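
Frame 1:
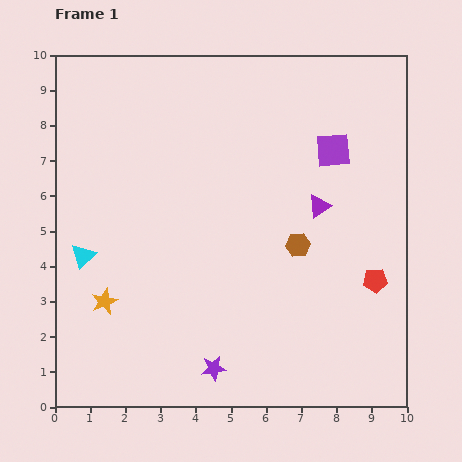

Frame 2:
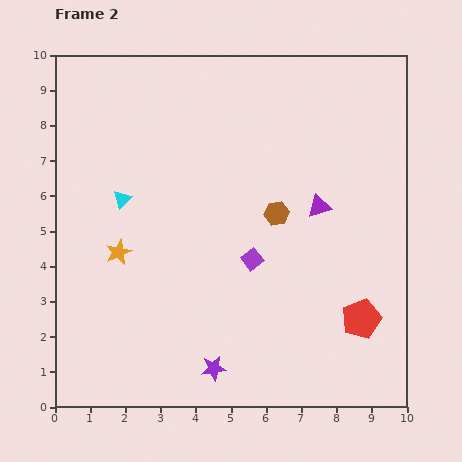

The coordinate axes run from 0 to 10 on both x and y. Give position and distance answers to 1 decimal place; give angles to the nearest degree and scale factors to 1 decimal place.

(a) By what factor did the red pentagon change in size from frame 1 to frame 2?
1.6×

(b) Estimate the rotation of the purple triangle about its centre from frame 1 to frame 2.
18° clockwise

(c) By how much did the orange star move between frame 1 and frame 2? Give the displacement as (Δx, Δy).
(0.4, 1.4)

The orange star was at (1.4, 3.0) in frame 1 and (1.8, 4.4) in frame 2.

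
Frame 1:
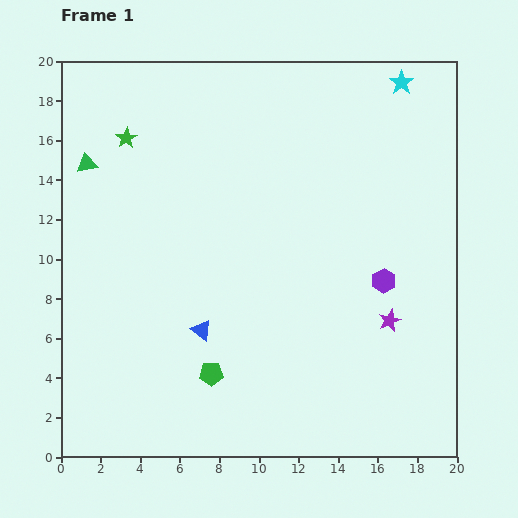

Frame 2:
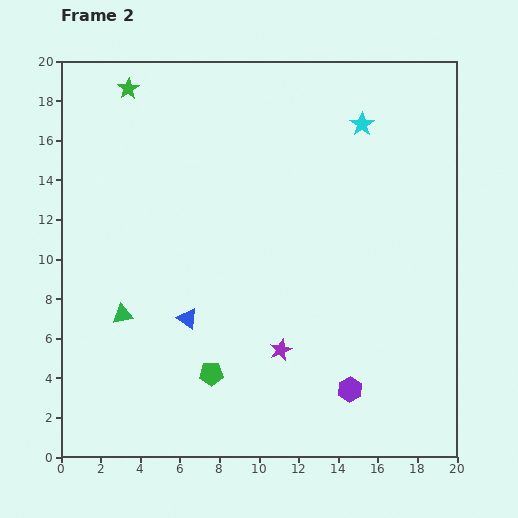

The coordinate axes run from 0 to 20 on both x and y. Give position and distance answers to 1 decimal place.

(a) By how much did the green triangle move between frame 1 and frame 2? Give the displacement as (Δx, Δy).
(1.8, -7.6)

The green triangle was at (1.3, 14.8) in frame 1 and (3.1, 7.2) in frame 2.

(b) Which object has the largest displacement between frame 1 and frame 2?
the green triangle

(moved 7.8; next 5.8)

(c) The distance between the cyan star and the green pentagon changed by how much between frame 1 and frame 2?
-2.9

Distance in frame 1: 17.6. Distance in frame 2: 14.7.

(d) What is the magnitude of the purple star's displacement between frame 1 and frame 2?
5.7

The purple star moved from (16.6, 6.9) to (11.1, 5.4), a distance of √(5.5² + 1.5²) ≈ 5.7.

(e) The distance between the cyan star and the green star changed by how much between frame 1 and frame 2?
-2.3

Distance in frame 1: 14.2. Distance in frame 2: 11.9.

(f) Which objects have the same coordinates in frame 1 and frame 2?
the green pentagon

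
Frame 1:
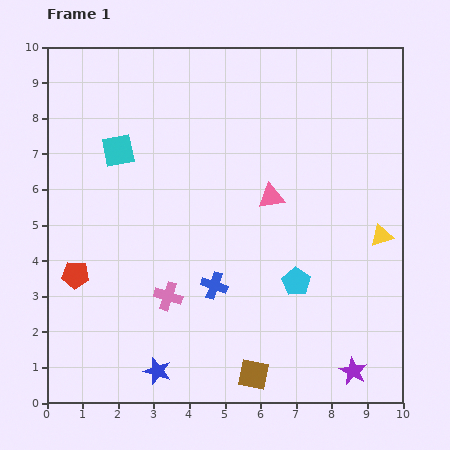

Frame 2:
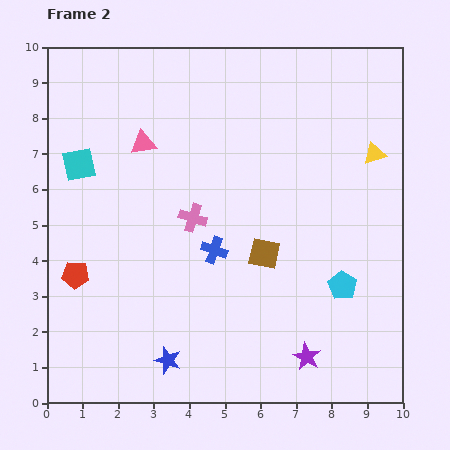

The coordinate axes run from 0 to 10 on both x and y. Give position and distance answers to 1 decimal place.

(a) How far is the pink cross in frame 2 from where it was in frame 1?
2.3

The pink cross moved from (3.4, 3.0) to (4.1, 5.2), a distance of √(0.7² + 2.2²) ≈ 2.3.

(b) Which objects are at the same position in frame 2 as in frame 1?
the red pentagon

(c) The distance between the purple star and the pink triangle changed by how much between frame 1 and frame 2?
+2.2

Distance in frame 1: 5.4. Distance in frame 2: 7.6.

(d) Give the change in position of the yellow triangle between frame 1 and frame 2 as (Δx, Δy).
(-0.2, 2.3)

The yellow triangle was at (9.4, 4.7) in frame 1 and (9.2, 7.0) in frame 2.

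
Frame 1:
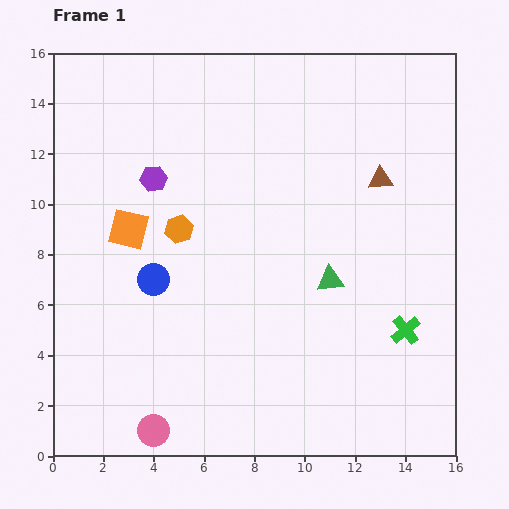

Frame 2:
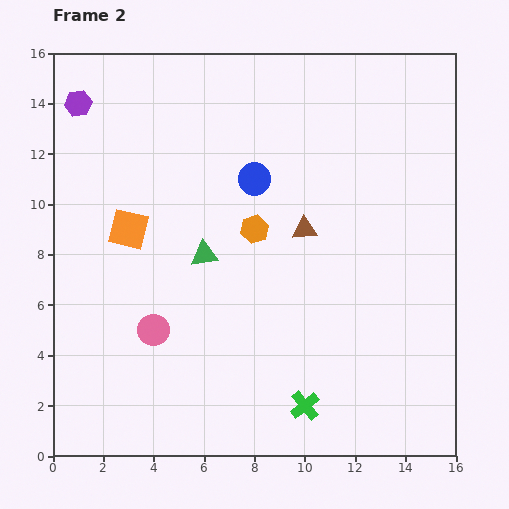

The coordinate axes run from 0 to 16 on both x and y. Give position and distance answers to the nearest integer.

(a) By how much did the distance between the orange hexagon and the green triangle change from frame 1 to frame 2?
-4

Distance in frame 1: 6. Distance in frame 2: 2.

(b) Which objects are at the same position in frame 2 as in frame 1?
the orange square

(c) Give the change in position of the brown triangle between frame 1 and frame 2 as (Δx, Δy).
(-3, -2)

The brown triangle was at (13, 11) in frame 1 and (10, 9) in frame 2.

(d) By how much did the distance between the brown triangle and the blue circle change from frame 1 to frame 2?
-7

Distance in frame 1: 10. Distance in frame 2: 3.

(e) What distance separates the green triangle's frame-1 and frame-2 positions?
5

The green triangle moved from (11, 7) to (6, 8), a distance of √(5² + 1²) ≈ 5.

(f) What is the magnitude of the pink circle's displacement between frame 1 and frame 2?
4

The pink circle moved from (4, 1) to (4, 5), a distance of √(0² + 4²) ≈ 4.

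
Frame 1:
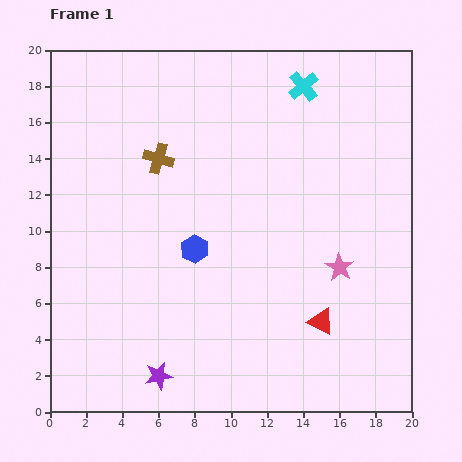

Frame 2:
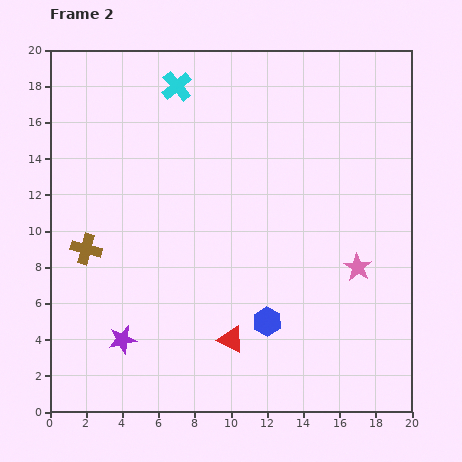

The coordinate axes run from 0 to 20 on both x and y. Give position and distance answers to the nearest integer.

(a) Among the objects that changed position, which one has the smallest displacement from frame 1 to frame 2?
the pink star

(moved 1)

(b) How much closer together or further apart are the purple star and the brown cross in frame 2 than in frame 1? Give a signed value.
-7

Distance in frame 1: 12. Distance in frame 2: 5.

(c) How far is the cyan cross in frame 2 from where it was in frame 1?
7

The cyan cross moved from (14, 18) to (7, 18), a distance of √(7² + 0²) ≈ 7.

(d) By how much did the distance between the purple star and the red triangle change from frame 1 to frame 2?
-3

Distance in frame 1: 9. Distance in frame 2: 6.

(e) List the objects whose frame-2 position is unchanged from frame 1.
none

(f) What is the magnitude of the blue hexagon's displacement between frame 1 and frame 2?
6

The blue hexagon moved from (8, 9) to (12, 5), a distance of √(4² + 4²) ≈ 6.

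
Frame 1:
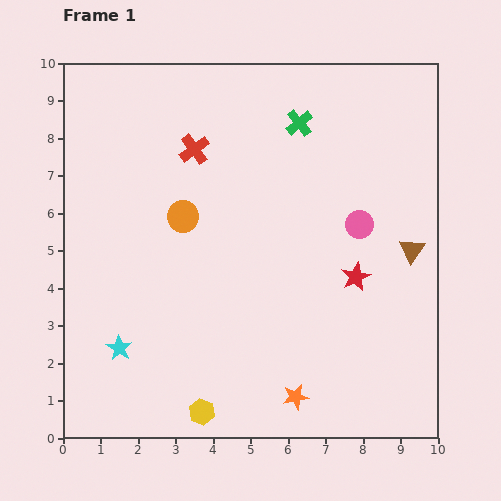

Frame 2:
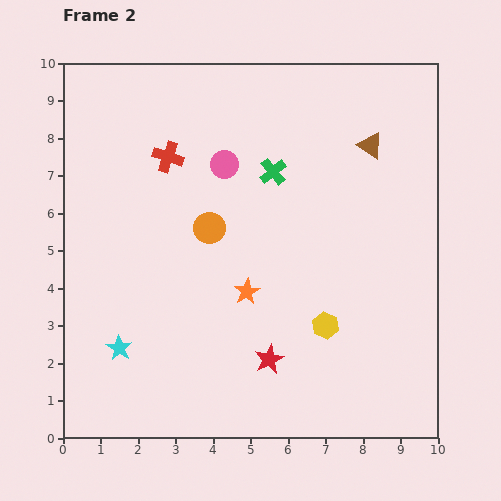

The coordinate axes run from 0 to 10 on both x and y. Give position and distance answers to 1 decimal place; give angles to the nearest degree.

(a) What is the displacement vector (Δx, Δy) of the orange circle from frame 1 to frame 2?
(0.7, -0.3)

The orange circle was at (3.2, 5.9) in frame 1 and (3.9, 5.6) in frame 2.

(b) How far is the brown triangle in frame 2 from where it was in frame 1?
3.0

The brown triangle moved from (9.3, 5.0) to (8.2, 7.8), a distance of √(1.1² + 2.8²) ≈ 3.0.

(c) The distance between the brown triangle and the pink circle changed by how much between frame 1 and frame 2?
+2.3

Distance in frame 1: 1.6. Distance in frame 2: 3.9.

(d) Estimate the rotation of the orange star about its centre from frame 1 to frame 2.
19° counter-clockwise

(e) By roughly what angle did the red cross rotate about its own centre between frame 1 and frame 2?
36° counter-clockwise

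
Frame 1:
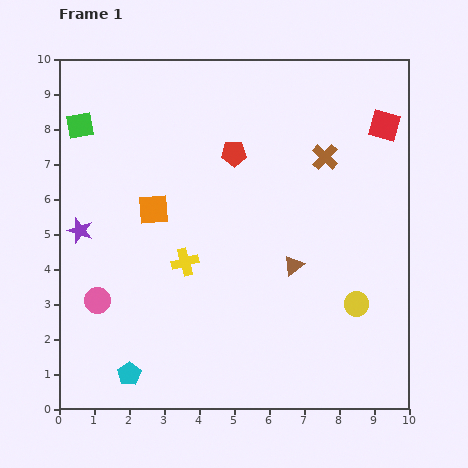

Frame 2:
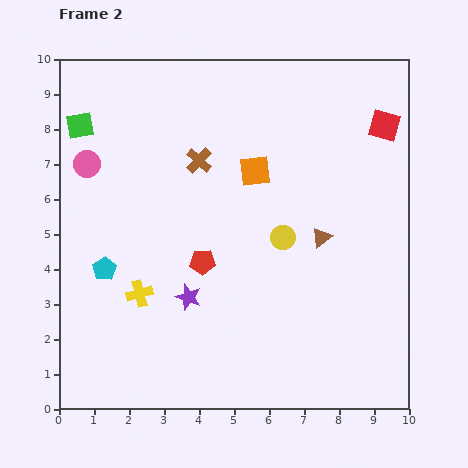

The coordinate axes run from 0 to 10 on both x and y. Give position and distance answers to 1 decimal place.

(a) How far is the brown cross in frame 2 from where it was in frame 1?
3.6

The brown cross moved from (7.6, 7.2) to (4.0, 7.1), a distance of √(3.6² + 0.1²) ≈ 3.6.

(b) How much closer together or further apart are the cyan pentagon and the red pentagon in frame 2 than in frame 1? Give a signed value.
-4.2

Distance in frame 1: 7.0. Distance in frame 2: 2.8.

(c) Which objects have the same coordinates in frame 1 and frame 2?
the red square, the green square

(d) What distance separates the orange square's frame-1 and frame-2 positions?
3.1

The orange square moved from (2.7, 5.7) to (5.6, 6.8), a distance of √(2.9² + 1.1²) ≈ 3.1.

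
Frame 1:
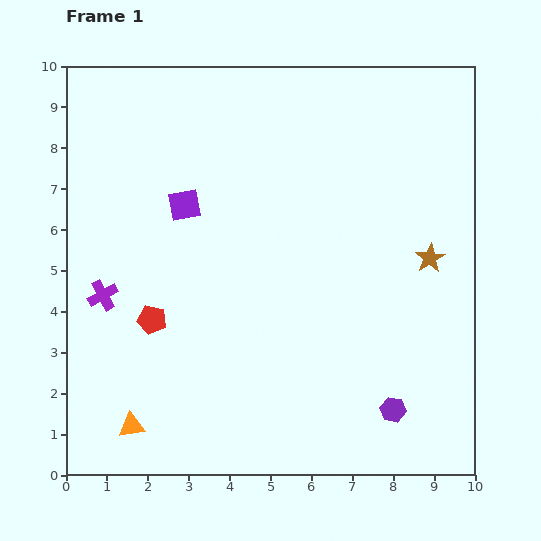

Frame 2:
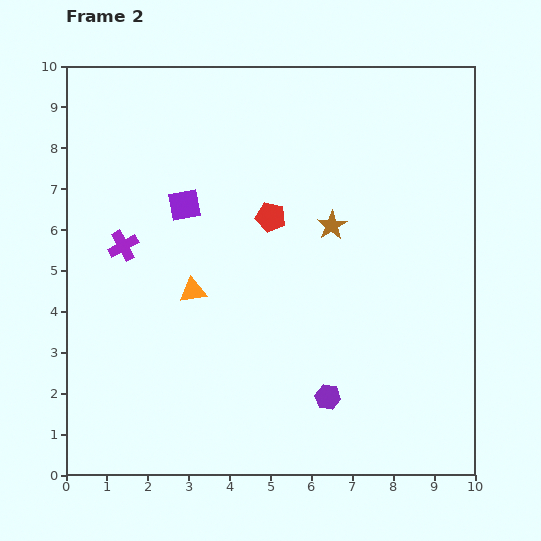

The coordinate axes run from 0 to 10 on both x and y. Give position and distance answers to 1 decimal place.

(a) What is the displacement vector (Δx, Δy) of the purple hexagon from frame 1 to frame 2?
(-1.6, 0.3)

The purple hexagon was at (8.0, 1.6) in frame 1 and (6.4, 1.9) in frame 2.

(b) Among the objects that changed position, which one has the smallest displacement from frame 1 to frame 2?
the purple cross

(moved 1.3)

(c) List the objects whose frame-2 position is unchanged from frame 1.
the purple square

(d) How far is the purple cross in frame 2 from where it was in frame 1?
1.3

The purple cross moved from (0.9, 4.4) to (1.4, 5.6), a distance of √(0.5² + 1.2²) ≈ 1.3.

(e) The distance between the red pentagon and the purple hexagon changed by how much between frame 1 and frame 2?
-1.7

Distance in frame 1: 6.3. Distance in frame 2: 4.6.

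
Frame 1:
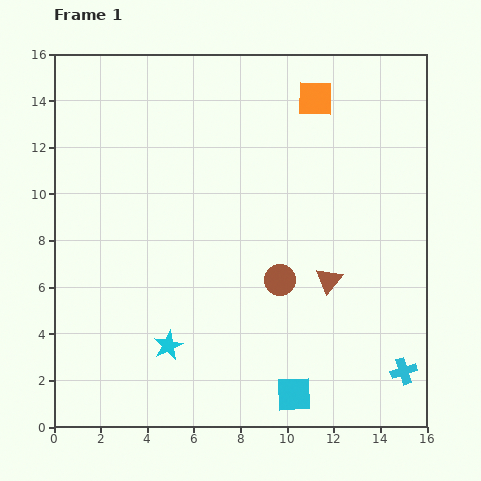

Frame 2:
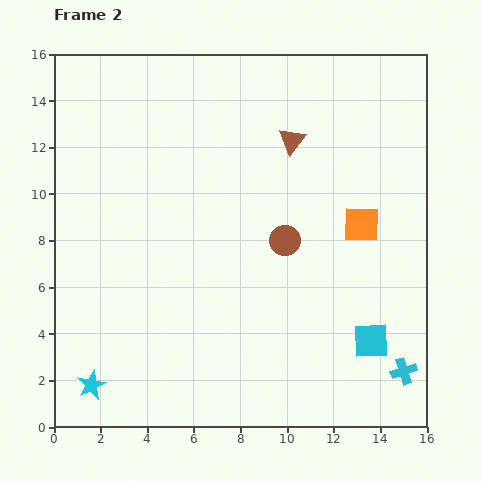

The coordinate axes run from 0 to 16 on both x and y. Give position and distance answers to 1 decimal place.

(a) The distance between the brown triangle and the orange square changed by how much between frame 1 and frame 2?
-3.1

Distance in frame 1: 7.8. Distance in frame 2: 4.7.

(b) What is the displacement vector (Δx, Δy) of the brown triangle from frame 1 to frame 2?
(-1.6, 6.0)

The brown triangle was at (11.8, 6.3) in frame 1 and (10.2, 12.3) in frame 2.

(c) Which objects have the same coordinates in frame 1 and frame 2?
the cyan cross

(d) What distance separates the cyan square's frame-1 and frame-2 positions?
4.0

The cyan square moved from (10.3, 1.4) to (13.6, 3.7), a distance of √(3.3² + 2.3²) ≈ 4.0.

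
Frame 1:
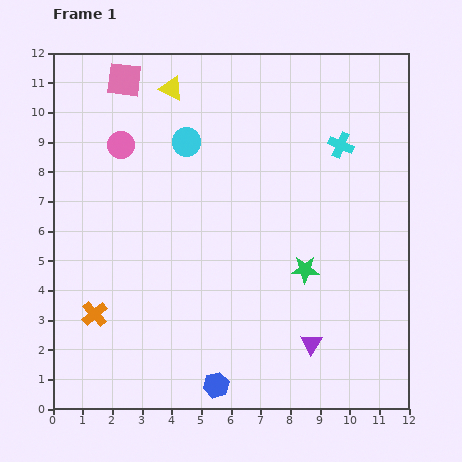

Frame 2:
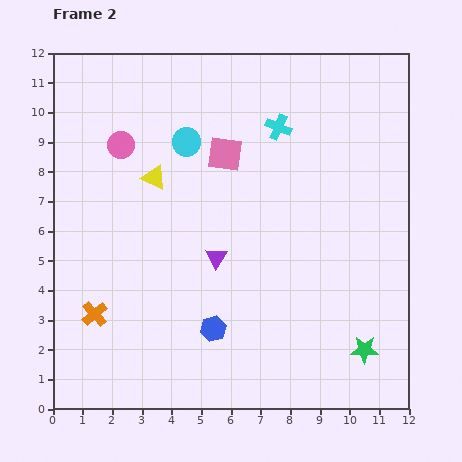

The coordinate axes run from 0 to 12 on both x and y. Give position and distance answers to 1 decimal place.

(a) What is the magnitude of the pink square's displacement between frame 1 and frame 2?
4.2

The pink square moved from (2.4, 11.1) to (5.8, 8.6), a distance of √(3.4² + 2.5²) ≈ 4.2.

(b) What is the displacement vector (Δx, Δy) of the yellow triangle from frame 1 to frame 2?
(-0.6, -3.0)

The yellow triangle was at (4.0, 10.8) in frame 1 and (3.4, 7.8) in frame 2.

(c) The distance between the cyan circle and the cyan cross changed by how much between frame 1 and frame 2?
-2.1

Distance in frame 1: 5.2. Distance in frame 2: 3.1.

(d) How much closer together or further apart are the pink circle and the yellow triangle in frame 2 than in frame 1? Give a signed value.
-0.9

Distance in frame 1: 2.5. Distance in frame 2: 1.6.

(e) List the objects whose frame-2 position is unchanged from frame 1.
the pink circle, the cyan circle, the orange cross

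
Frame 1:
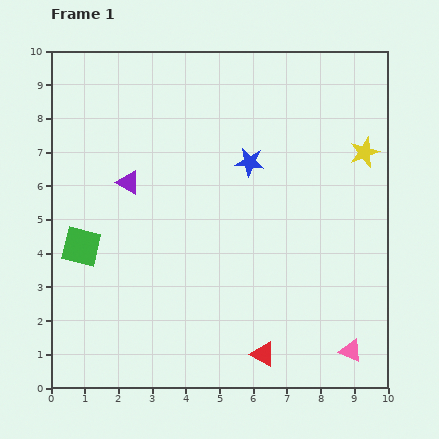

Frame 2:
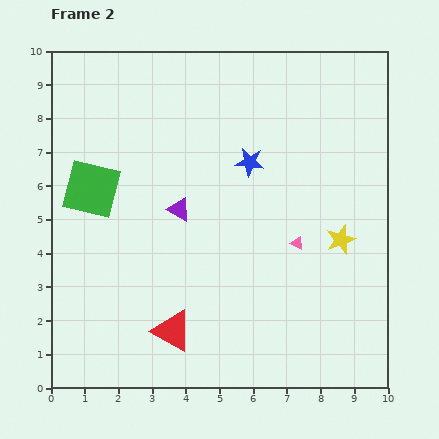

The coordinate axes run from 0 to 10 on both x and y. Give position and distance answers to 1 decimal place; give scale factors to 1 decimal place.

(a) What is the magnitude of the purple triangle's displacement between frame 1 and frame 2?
1.7

The purple triangle moved from (2.3, 6.1) to (3.8, 5.3), a distance of √(1.5² + 0.8²) ≈ 1.7.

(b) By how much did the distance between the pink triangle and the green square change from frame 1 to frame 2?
-2.3

Distance in frame 1: 8.6. Distance in frame 2: 6.3.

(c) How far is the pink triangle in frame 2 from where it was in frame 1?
3.6

The pink triangle moved from (8.9, 1.1) to (7.3, 4.3), a distance of √(1.6² + 3.2²) ≈ 3.6.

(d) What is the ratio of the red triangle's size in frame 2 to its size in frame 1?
1.7×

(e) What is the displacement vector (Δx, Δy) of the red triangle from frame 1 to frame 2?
(-2.7, 0.7)

The red triangle was at (6.3, 1.0) in frame 1 and (3.6, 1.7) in frame 2.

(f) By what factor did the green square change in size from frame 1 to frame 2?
1.5×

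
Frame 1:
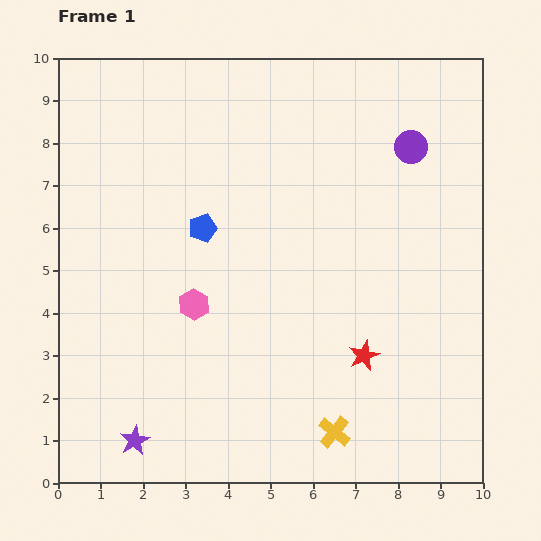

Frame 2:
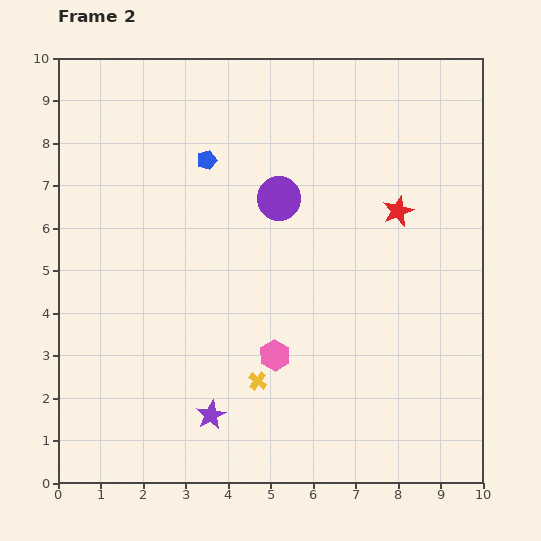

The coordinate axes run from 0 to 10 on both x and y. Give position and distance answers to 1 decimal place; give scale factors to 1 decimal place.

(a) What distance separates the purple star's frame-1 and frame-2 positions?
1.9

The purple star moved from (1.8, 1.0) to (3.6, 1.6), a distance of √(1.8² + 0.6²) ≈ 1.9.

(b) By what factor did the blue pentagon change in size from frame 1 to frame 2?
0.7×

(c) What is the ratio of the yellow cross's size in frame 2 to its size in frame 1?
0.6×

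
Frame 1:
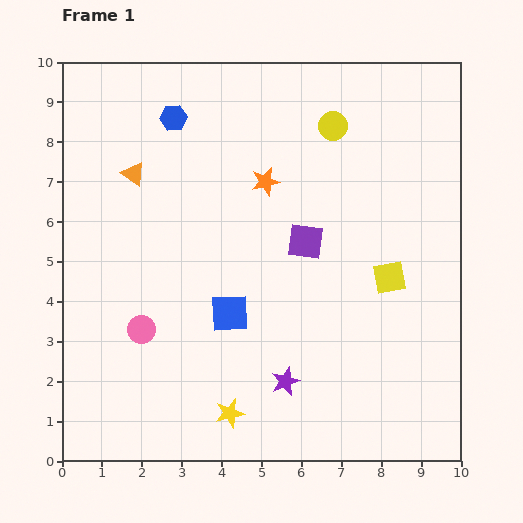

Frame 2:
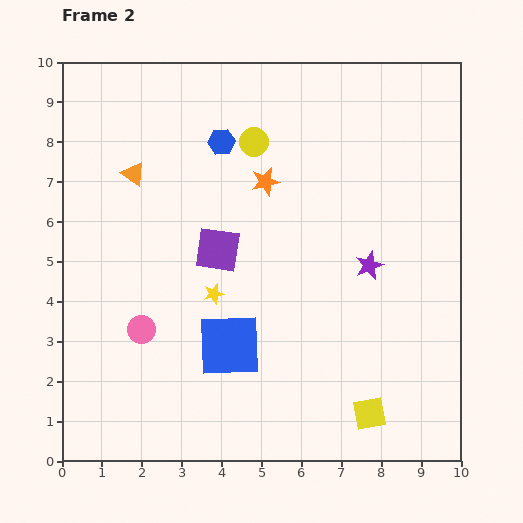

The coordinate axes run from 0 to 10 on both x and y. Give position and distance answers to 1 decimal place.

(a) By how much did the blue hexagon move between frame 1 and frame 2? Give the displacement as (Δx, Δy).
(1.2, -0.6)

The blue hexagon was at (2.8, 8.6) in frame 1 and (4.0, 8.0) in frame 2.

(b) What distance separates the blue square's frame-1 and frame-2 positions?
0.8

The blue square moved from (4.2, 3.7) to (4.2, 2.9), a distance of √(0.0² + 0.8²) ≈ 0.8.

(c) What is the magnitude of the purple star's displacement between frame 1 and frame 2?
3.6

The purple star moved from (5.6, 2.0) to (7.7, 4.9), a distance of √(2.1² + 2.9²) ≈ 3.6.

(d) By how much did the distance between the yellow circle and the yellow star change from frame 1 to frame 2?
-3.8

Distance in frame 1: 7.7. Distance in frame 2: 3.9.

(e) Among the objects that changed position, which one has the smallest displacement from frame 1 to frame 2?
the blue square

(moved 0.8)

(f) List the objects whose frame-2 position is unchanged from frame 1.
the orange triangle, the pink circle, the orange star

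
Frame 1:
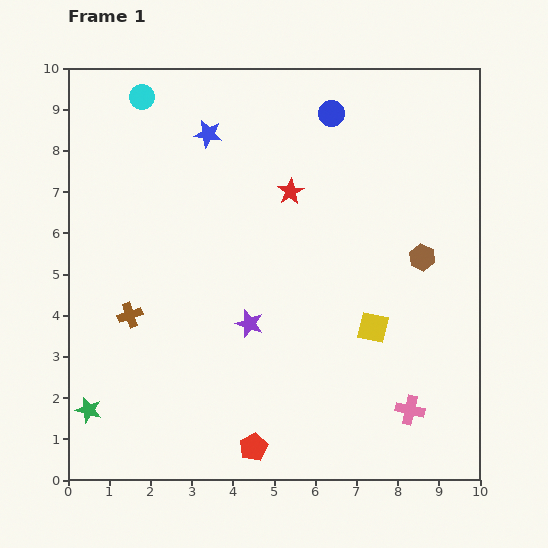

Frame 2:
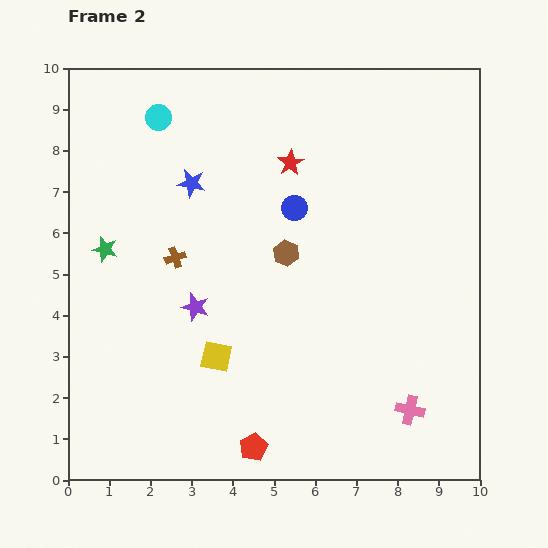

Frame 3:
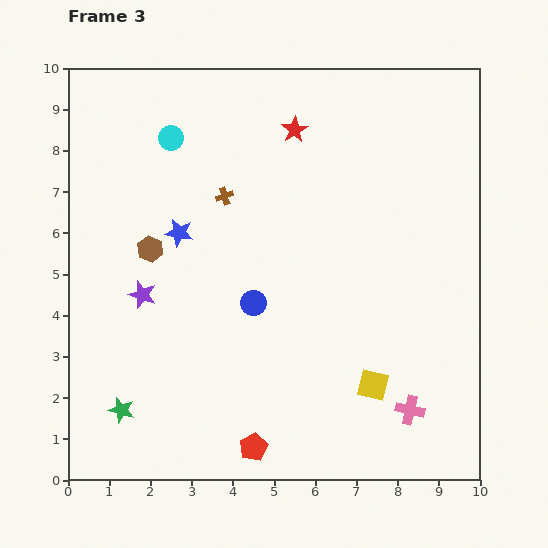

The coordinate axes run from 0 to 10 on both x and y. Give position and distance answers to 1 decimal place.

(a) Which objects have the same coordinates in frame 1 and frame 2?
the pink cross, the red pentagon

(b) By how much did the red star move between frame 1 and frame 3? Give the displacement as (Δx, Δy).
(0.1, 1.5)

The red star was at (5.4, 7.0) in frame 1 and (5.5, 8.5) in frame 3.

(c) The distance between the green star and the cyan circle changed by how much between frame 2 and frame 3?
+3.2

Distance in frame 2: 3.5. Distance in frame 3: 6.7.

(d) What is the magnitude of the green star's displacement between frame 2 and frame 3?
3.9

The green star moved from (0.9, 5.6) to (1.3, 1.7), a distance of √(0.4² + 3.9²) ≈ 3.9.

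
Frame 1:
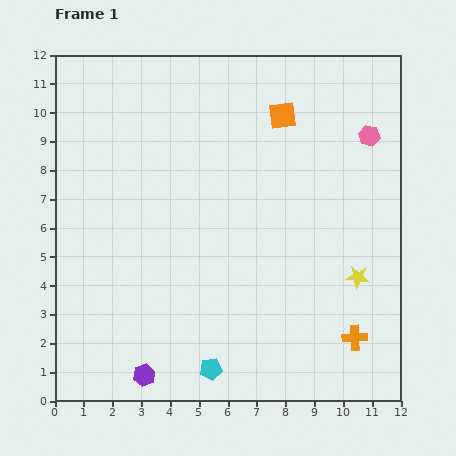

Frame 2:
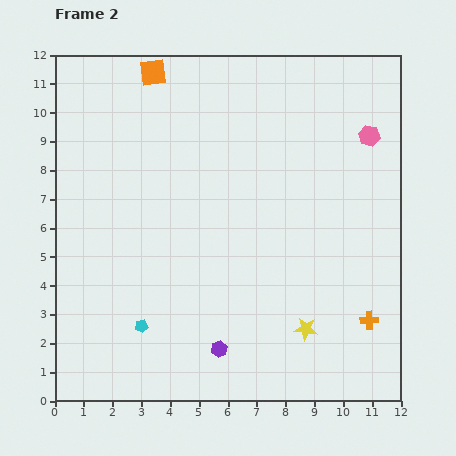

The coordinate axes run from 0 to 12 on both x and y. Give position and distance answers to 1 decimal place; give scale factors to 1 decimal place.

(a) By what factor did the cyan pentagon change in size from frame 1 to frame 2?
0.6×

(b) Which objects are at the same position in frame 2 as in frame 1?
the pink hexagon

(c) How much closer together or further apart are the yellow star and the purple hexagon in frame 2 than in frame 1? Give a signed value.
-5.0

Distance in frame 1: 8.1. Distance in frame 2: 3.1.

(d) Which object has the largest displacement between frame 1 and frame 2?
the orange square

(moved 4.7; next 2.8)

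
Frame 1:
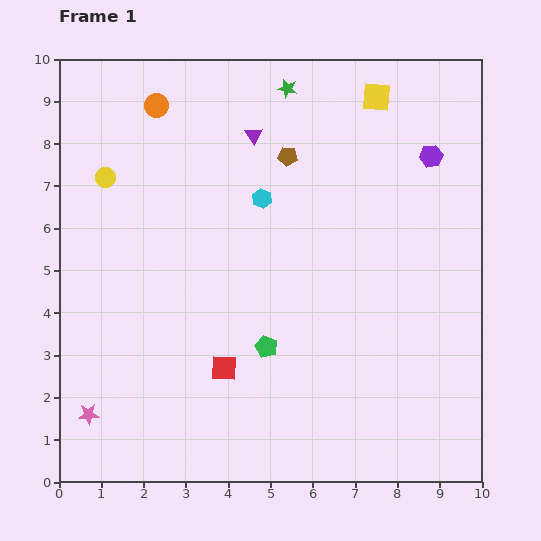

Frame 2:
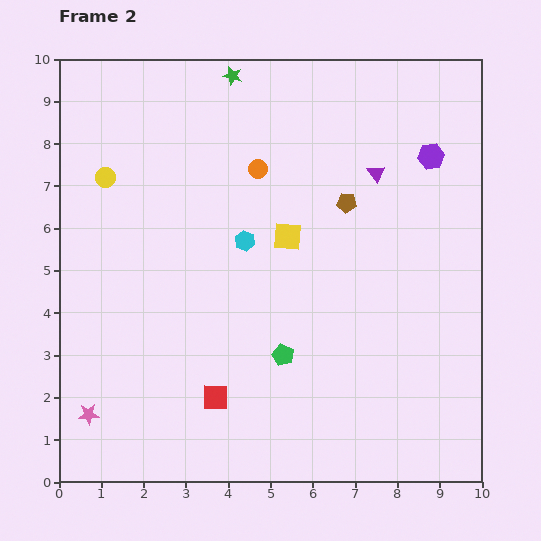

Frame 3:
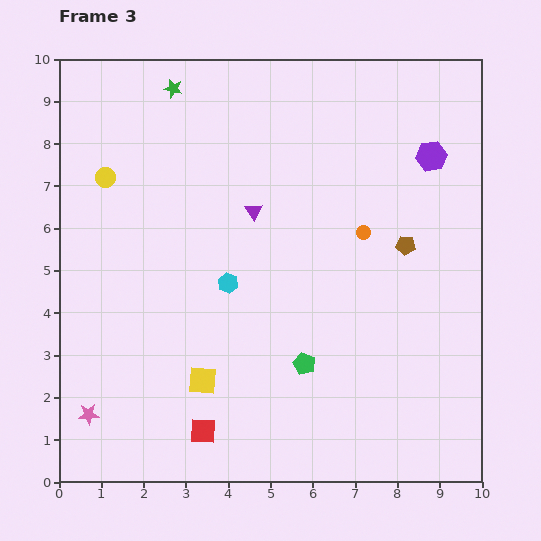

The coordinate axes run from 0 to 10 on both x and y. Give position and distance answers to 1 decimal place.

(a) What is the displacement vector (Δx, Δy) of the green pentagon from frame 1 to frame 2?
(0.4, -0.2)

The green pentagon was at (4.9, 3.2) in frame 1 and (5.3, 3.0) in frame 2.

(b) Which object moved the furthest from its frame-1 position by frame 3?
the yellow square

(moved 7.9; next 5.7)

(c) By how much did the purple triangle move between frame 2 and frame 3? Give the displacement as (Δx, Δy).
(-2.9, -0.9)

The purple triangle was at (7.5, 7.3) in frame 2 and (4.6, 6.4) in frame 3.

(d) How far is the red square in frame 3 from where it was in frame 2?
0.9

The red square moved from (3.7, 2.0) to (3.4, 1.2), a distance of √(0.3² + 0.8²) ≈ 0.9.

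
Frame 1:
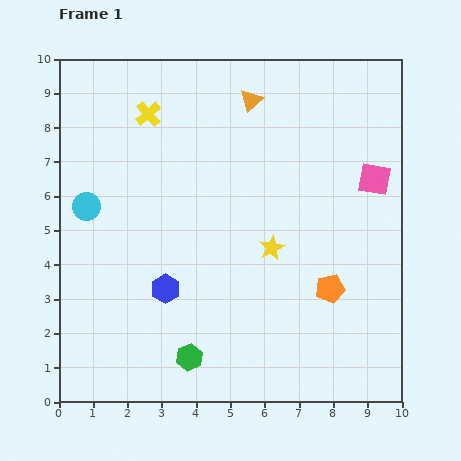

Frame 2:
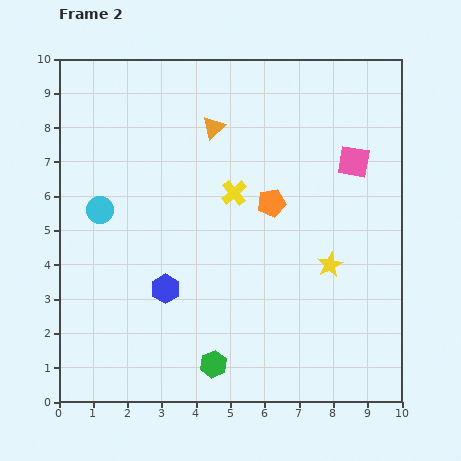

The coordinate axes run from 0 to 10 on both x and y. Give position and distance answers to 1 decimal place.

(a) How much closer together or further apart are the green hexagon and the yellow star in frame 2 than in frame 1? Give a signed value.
+0.5

Distance in frame 1: 4.0. Distance in frame 2: 4.5.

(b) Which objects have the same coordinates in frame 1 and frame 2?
the blue hexagon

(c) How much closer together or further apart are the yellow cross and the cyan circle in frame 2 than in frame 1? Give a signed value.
+0.7

Distance in frame 1: 3.2. Distance in frame 2: 3.9.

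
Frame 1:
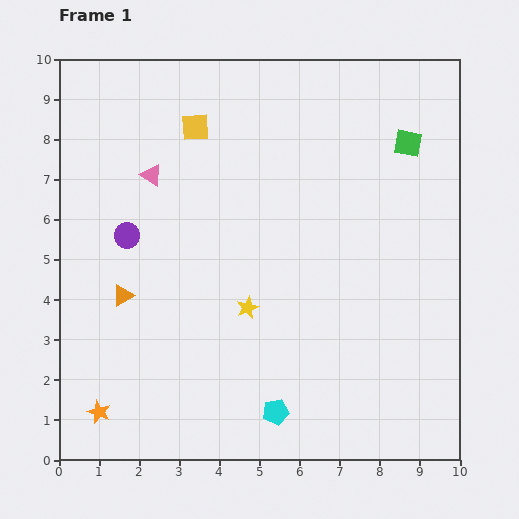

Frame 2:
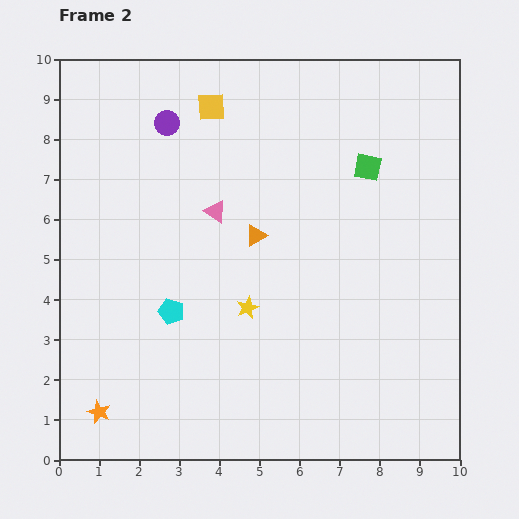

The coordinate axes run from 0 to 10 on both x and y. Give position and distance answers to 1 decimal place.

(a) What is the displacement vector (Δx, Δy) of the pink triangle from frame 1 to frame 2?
(1.6, -0.9)

The pink triangle was at (2.3, 7.1) in frame 1 and (3.9, 6.2) in frame 2.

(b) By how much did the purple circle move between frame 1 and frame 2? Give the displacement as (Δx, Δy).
(1.0, 2.8)

The purple circle was at (1.7, 5.6) in frame 1 and (2.7, 8.4) in frame 2.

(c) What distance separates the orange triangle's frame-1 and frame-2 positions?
3.6

The orange triangle moved from (1.6, 4.1) to (4.9, 5.6), a distance of √(3.3² + 1.5²) ≈ 3.6.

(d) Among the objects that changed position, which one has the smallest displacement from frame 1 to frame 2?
the yellow square

(moved 0.6)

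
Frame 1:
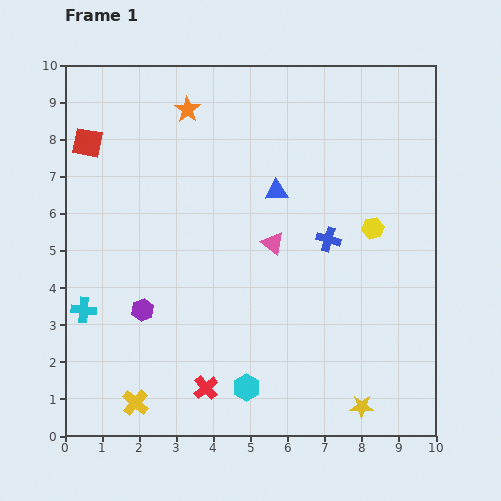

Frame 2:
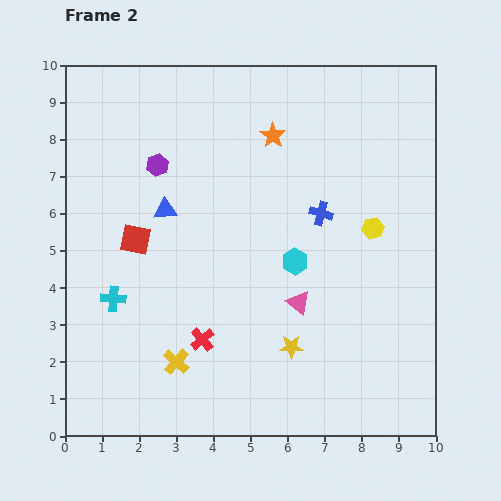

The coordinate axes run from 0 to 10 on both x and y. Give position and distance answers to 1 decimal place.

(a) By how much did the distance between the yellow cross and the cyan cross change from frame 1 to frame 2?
-0.5

Distance in frame 1: 2.9. Distance in frame 2: 2.4.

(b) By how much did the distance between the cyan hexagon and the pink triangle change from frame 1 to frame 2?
-2.9

Distance in frame 1: 4.0. Distance in frame 2: 1.1.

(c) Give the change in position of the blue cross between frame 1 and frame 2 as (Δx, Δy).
(-0.2, 0.7)

The blue cross was at (7.1, 5.3) in frame 1 and (6.9, 6.0) in frame 2.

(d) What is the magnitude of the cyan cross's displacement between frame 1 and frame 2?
0.9

The cyan cross moved from (0.5, 3.4) to (1.3, 3.7), a distance of √(0.8² + 0.3²) ≈ 0.9.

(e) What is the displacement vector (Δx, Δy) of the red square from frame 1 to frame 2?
(1.3, -2.6)

The red square was at (0.6, 7.9) in frame 1 and (1.9, 5.3) in frame 2.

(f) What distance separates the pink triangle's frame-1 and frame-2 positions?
1.7

The pink triangle moved from (5.6, 5.2) to (6.3, 3.6), a distance of √(0.7² + 1.6²) ≈ 1.7.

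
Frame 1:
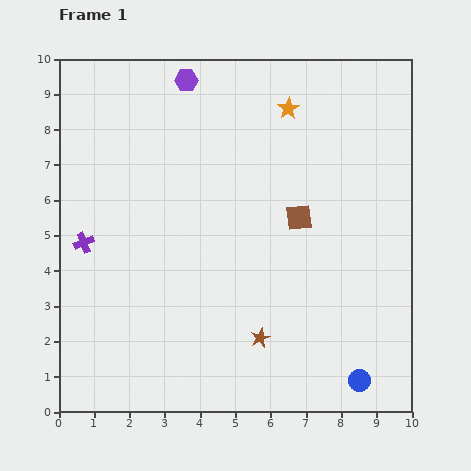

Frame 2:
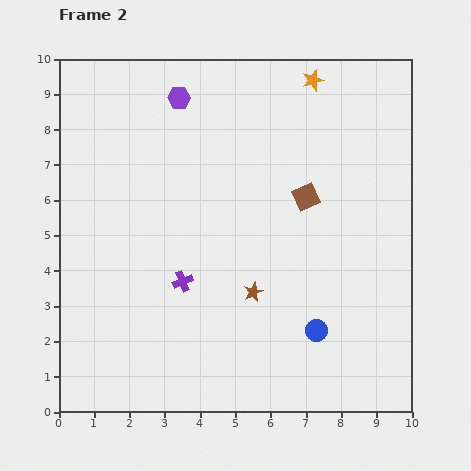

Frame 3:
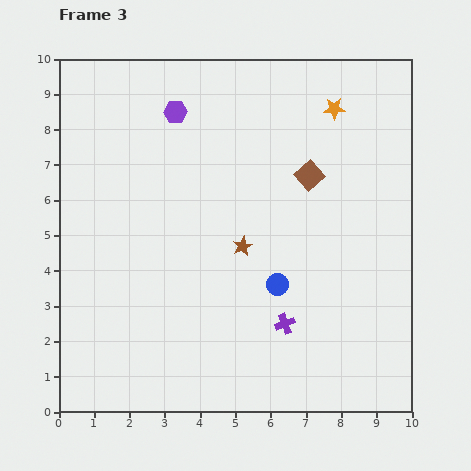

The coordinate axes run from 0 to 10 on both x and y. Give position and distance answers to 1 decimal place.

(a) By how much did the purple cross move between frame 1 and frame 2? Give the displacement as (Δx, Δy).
(2.8, -1.1)

The purple cross was at (0.7, 4.8) in frame 1 and (3.5, 3.7) in frame 2.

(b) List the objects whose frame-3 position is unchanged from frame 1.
none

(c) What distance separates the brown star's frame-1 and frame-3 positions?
2.6

The brown star moved from (5.7, 2.1) to (5.2, 4.7), a distance of √(0.5² + 2.6²) ≈ 2.6.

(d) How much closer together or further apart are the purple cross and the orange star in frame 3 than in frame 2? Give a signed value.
-0.5

Distance in frame 2: 6.8. Distance in frame 3: 6.3.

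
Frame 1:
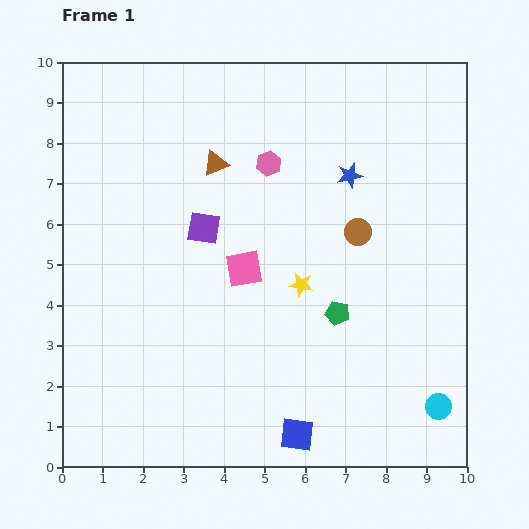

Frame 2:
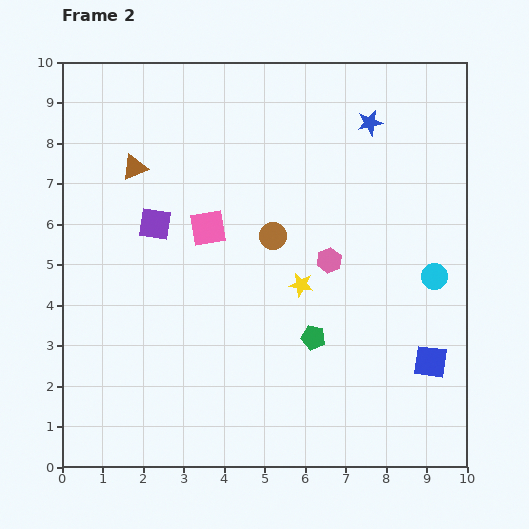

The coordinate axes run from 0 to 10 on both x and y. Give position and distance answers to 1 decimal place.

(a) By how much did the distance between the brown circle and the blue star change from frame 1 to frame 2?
+2.3

Distance in frame 1: 1.4. Distance in frame 2: 3.7.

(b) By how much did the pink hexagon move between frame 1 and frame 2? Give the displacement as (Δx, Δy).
(1.5, -2.4)

The pink hexagon was at (5.1, 7.5) in frame 1 and (6.6, 5.1) in frame 2.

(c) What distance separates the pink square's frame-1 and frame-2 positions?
1.3

The pink square moved from (4.5, 4.9) to (3.6, 5.9), a distance of √(0.9² + 1.0²) ≈ 1.3.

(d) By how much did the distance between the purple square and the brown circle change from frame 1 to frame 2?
-0.9

Distance in frame 1: 3.8. Distance in frame 2: 2.9.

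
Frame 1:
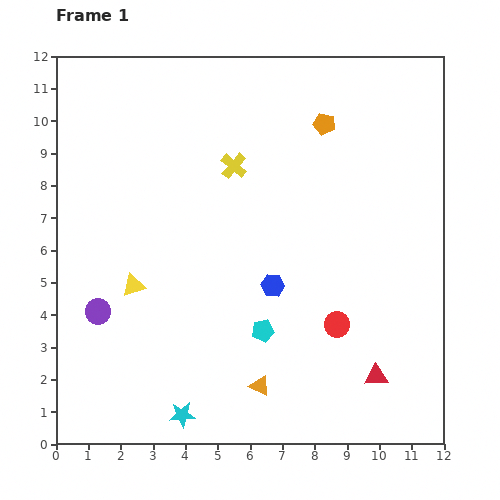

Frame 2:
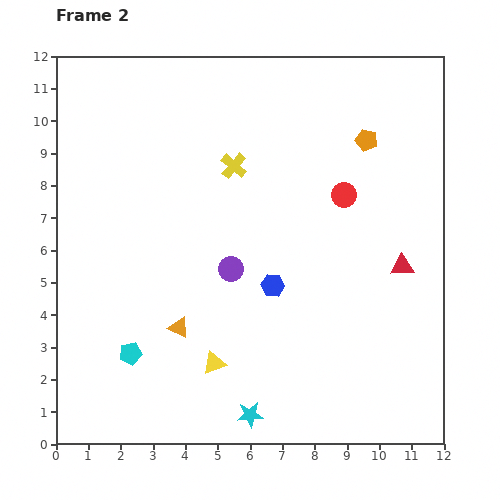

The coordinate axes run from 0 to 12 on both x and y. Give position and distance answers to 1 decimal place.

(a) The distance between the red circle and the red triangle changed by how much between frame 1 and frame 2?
+0.8

Distance in frame 1: 2.0. Distance in frame 2: 2.8.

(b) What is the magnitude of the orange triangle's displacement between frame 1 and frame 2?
3.1

The orange triangle moved from (6.3, 1.8) to (3.8, 3.6), a distance of √(2.5² + 1.8²) ≈ 3.1.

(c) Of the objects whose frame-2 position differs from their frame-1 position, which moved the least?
the orange pentagon

(moved 1.4)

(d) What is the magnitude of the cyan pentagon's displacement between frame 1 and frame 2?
4.2

The cyan pentagon moved from (6.4, 3.5) to (2.3, 2.8), a distance of √(4.1² + 0.7²) ≈ 4.2.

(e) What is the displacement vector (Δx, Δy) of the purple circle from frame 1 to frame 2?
(4.1, 1.3)

The purple circle was at (1.3, 4.1) in frame 1 and (5.4, 5.4) in frame 2.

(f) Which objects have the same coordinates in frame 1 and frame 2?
the yellow cross, the blue hexagon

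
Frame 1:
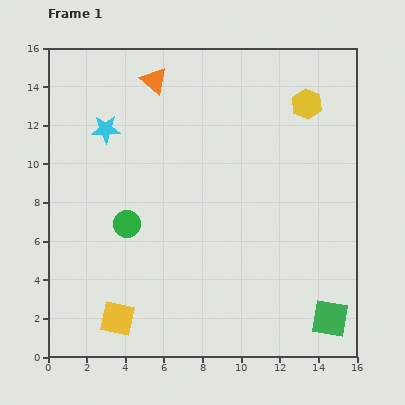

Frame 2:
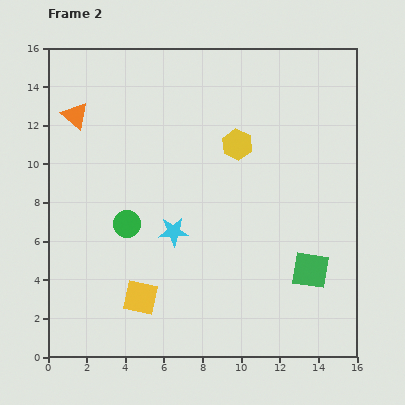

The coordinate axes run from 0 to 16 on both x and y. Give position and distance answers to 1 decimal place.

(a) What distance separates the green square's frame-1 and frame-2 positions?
2.7

The green square moved from (14.6, 2.0) to (13.6, 4.5), a distance of √(1.0² + 2.5²) ≈ 2.7.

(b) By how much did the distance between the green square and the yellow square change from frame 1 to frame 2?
-2.1

Distance in frame 1: 11.0. Distance in frame 2: 8.9.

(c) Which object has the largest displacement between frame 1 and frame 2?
the cyan star

(moved 6.4; next 4.5)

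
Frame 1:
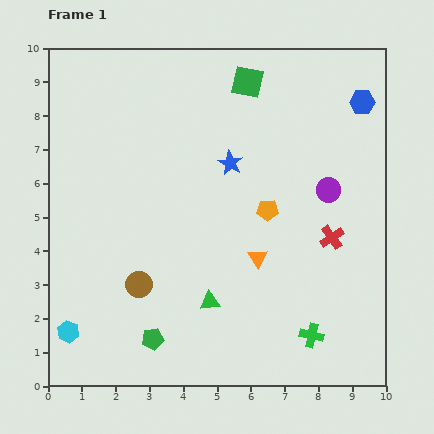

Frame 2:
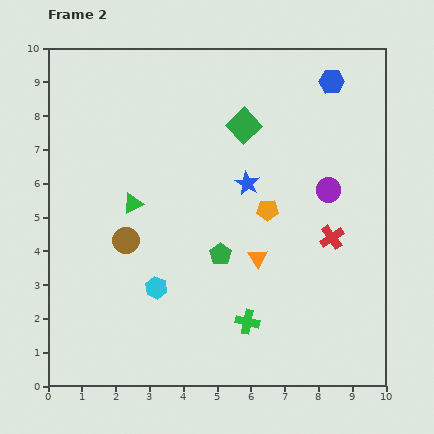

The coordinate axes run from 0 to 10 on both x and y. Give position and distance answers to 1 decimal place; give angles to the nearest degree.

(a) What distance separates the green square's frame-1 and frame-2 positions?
1.3

The green square moved from (5.9, 9.0) to (5.8, 7.7), a distance of √(0.1² + 1.3²) ≈ 1.3.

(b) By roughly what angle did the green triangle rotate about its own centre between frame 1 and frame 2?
20° counter-clockwise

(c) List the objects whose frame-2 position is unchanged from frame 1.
the purple circle, the orange pentagon, the red cross, the orange triangle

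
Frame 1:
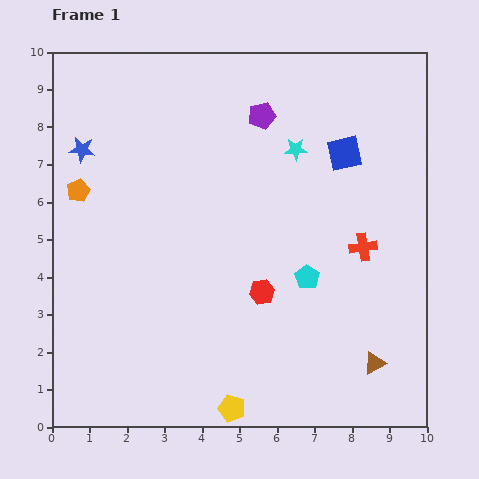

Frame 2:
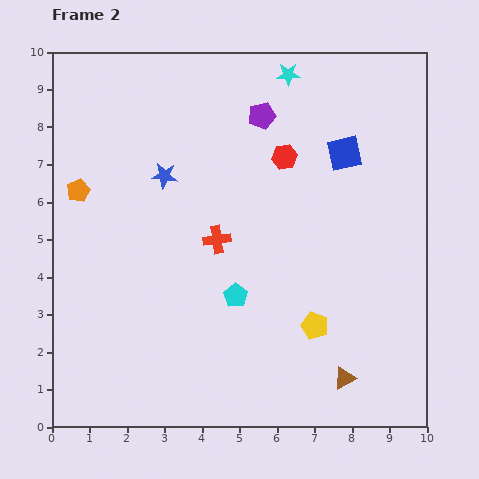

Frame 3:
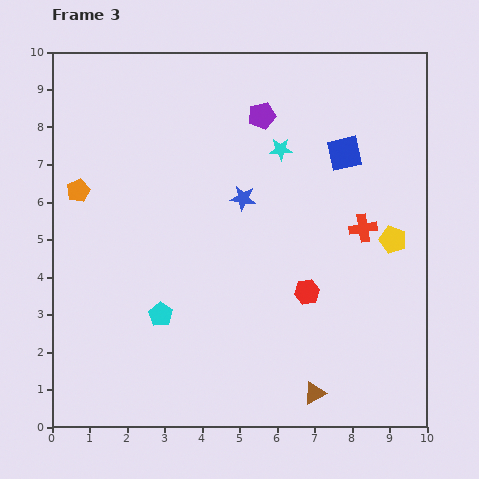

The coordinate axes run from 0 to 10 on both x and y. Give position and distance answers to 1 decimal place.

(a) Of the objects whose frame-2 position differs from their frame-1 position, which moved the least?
the brown triangle

(moved 0.9)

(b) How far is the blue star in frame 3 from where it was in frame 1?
4.5

The blue star moved from (0.8, 7.4) to (5.1, 6.1), a distance of √(4.3² + 1.3²) ≈ 4.5.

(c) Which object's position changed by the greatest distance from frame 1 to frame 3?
the yellow pentagon

(moved 6.2; next 4.5)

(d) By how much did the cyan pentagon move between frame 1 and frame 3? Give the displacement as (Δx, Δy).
(-3.9, -1.0)

The cyan pentagon was at (6.8, 4.0) in frame 1 and (2.9, 3.0) in frame 3.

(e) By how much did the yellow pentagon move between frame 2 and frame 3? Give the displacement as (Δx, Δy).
(2.1, 2.3)

The yellow pentagon was at (7.0, 2.7) in frame 2 and (9.1, 5.0) in frame 3.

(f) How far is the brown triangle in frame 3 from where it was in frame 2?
0.9

The brown triangle moved from (7.8, 1.3) to (7.0, 0.9), a distance of √(0.8² + 0.4²) ≈ 0.9.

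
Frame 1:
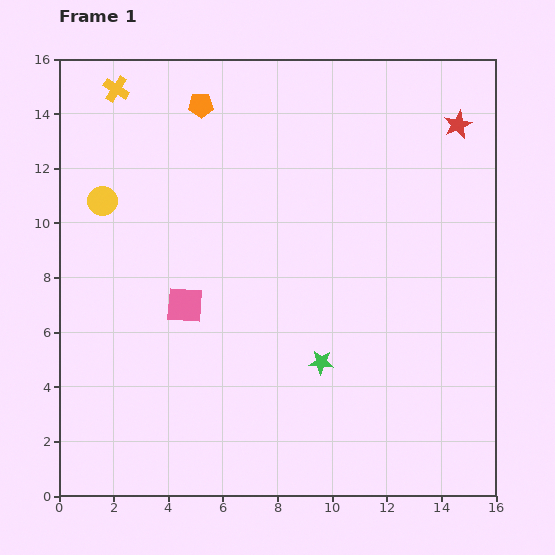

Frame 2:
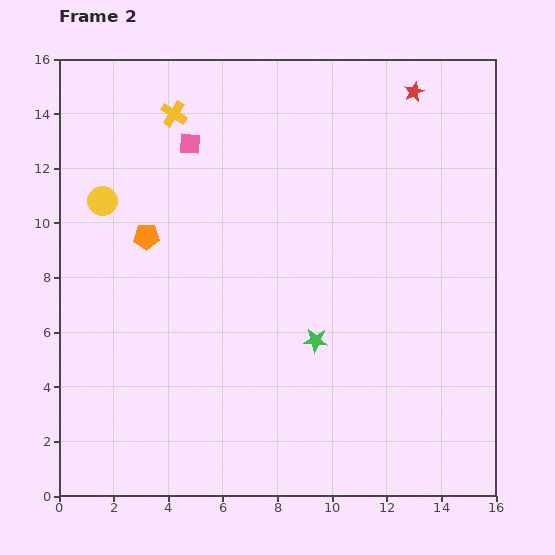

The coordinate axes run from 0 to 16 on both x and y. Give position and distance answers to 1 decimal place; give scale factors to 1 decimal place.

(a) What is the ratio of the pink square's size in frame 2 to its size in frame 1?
0.6×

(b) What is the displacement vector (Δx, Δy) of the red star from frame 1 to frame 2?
(-1.6, 1.2)

The red star was at (14.6, 13.6) in frame 1 and (13.0, 14.8) in frame 2.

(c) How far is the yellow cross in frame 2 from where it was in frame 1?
2.3

The yellow cross moved from (2.1, 14.9) to (4.2, 14.0), a distance of √(2.1² + 0.9²) ≈ 2.3.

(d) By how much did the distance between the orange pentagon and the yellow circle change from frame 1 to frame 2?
-2.9

Distance in frame 1: 5.0. Distance in frame 2: 2.1.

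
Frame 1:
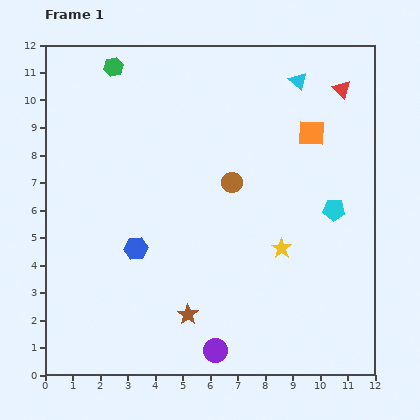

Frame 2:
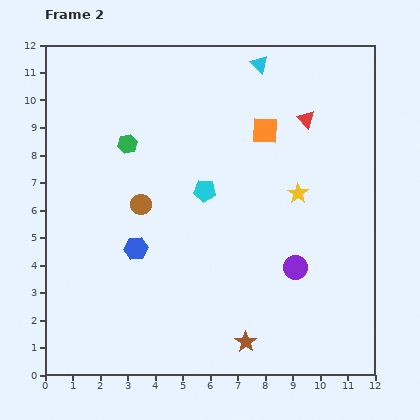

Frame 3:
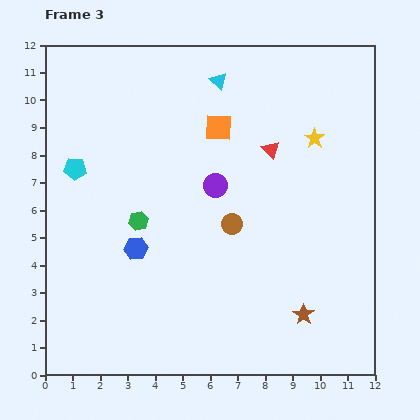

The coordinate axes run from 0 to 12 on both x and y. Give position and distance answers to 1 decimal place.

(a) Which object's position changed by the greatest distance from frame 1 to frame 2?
the cyan pentagon

(moved 4.8; next 4.2)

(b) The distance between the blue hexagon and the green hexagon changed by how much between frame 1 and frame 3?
-5.6

Distance in frame 1: 6.6. Distance in frame 3: 1.0.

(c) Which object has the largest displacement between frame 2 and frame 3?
the cyan pentagon

(moved 4.8; next 4.2)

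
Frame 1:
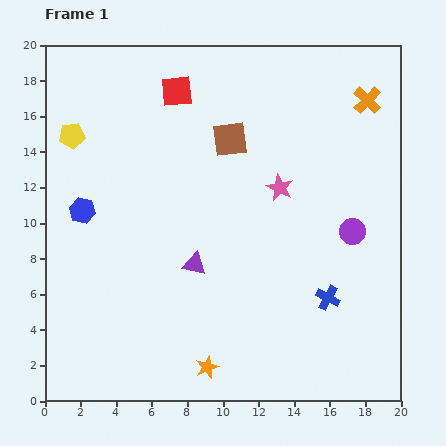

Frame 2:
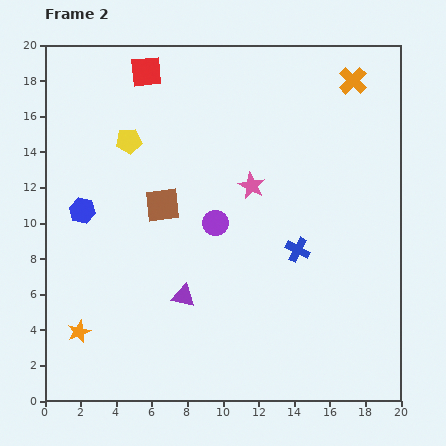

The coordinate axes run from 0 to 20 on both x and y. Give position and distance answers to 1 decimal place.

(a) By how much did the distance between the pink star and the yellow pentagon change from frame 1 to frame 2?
-4.8

Distance in frame 1: 12.1. Distance in frame 2: 7.3.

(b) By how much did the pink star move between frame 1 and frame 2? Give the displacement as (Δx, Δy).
(-1.6, 0.1)

The pink star was at (13.2, 12.0) in frame 1 and (11.6, 12.1) in frame 2.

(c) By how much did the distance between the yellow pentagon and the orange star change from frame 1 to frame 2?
-4.0

Distance in frame 1: 15.1. Distance in frame 2: 11.1.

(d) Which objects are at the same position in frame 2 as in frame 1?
the blue hexagon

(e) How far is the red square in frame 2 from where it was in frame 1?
2.0

The red square moved from (7.4, 17.4) to (5.7, 18.5), a distance of √(1.7² + 1.1²) ≈ 2.0.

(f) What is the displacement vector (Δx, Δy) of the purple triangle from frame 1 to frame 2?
(-0.6, -1.8)

The purple triangle was at (8.4, 7.7) in frame 1 and (7.8, 5.9) in frame 2.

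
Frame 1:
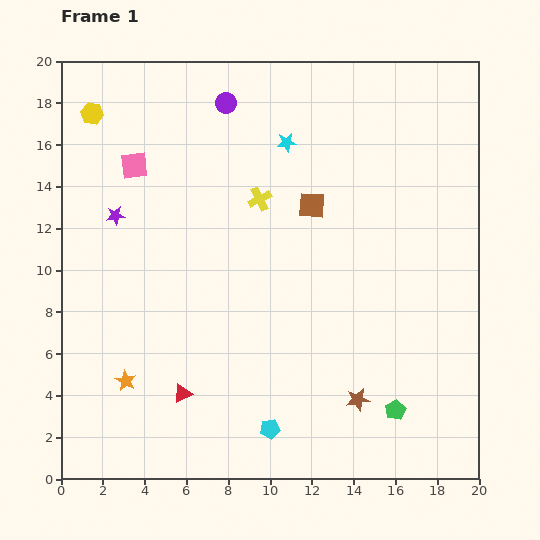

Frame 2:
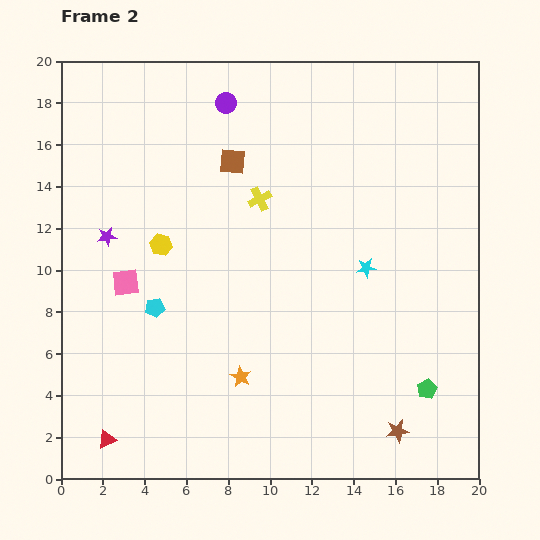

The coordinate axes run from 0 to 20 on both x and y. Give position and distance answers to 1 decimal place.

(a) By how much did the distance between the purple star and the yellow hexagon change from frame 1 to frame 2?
-2.4

Distance in frame 1: 5.0. Distance in frame 2: 2.6.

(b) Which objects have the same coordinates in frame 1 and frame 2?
the purple circle, the yellow cross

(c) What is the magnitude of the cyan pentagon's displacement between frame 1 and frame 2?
8.0

The cyan pentagon moved from (10.0, 2.4) to (4.5, 8.2), a distance of √(5.5² + 5.8²) ≈ 8.0.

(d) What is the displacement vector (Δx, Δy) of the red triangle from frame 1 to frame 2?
(-3.6, -2.2)

The red triangle was at (5.8, 4.1) in frame 1 and (2.2, 1.9) in frame 2.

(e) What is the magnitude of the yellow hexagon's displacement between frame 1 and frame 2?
7.1

The yellow hexagon moved from (1.5, 17.5) to (4.8, 11.2), a distance of √(3.3² + 6.3²) ≈ 7.1.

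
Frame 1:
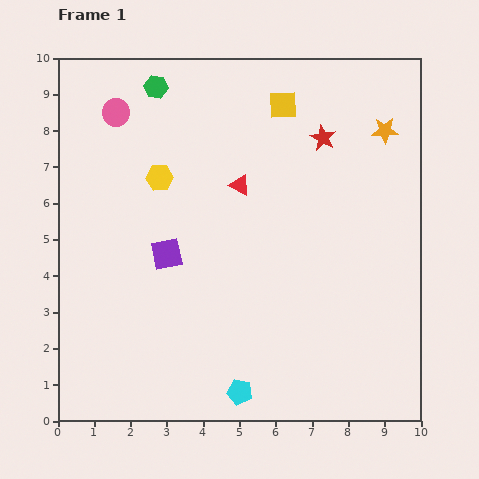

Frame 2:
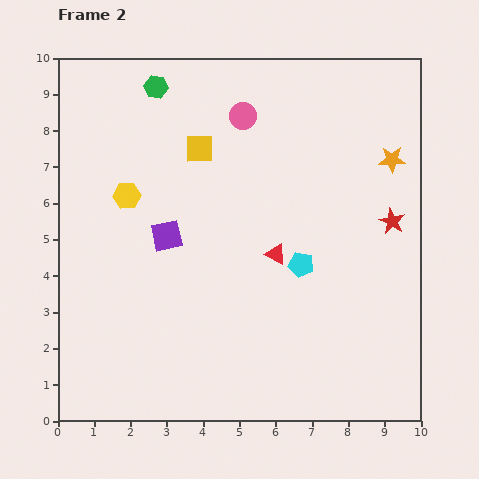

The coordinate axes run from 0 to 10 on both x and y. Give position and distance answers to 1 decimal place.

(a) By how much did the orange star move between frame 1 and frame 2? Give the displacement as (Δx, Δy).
(0.2, -0.8)

The orange star was at (9.0, 8.0) in frame 1 and (9.2, 7.2) in frame 2.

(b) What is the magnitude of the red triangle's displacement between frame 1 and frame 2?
2.1

The red triangle moved from (5.0, 6.5) to (6.0, 4.6), a distance of √(1.0² + 1.9²) ≈ 2.1.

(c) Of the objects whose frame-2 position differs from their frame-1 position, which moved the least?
the purple square

(moved 0.5)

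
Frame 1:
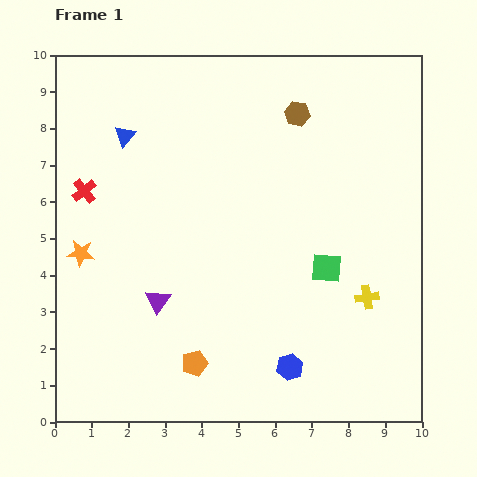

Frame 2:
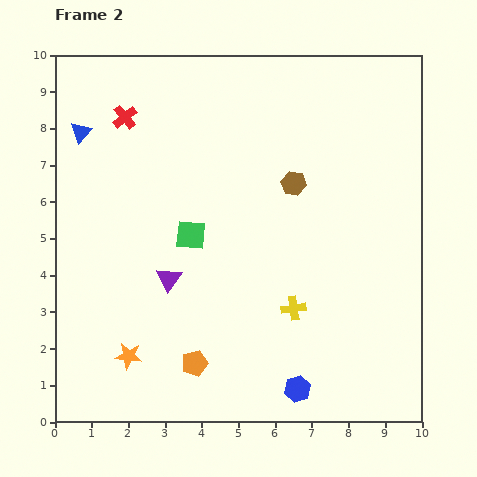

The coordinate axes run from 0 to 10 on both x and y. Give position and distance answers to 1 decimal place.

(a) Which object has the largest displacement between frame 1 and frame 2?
the green square

(moved 3.8; next 3.1)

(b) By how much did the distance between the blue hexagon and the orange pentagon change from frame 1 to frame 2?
+0.3

Distance in frame 1: 2.6. Distance in frame 2: 2.9.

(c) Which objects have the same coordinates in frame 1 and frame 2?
the orange pentagon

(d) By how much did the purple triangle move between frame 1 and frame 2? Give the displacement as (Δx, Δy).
(0.3, 0.6)

The purple triangle was at (2.8, 3.3) in frame 1 and (3.1, 3.9) in frame 2.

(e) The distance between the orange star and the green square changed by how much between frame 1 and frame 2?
-3.0

Distance in frame 1: 6.7. Distance in frame 2: 3.7.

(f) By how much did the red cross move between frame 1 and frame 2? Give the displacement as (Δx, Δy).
(1.1, 2.0)

The red cross was at (0.8, 6.3) in frame 1 and (1.9, 8.3) in frame 2.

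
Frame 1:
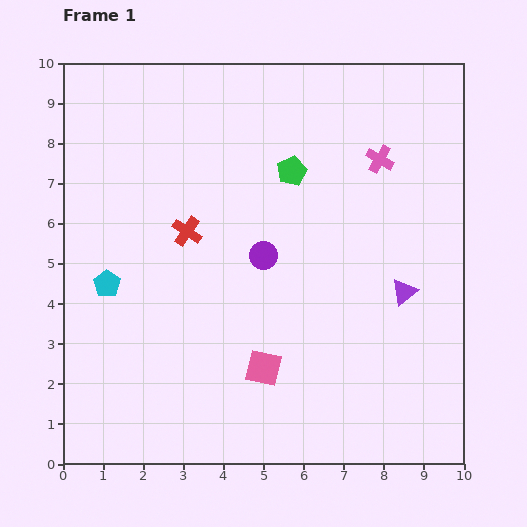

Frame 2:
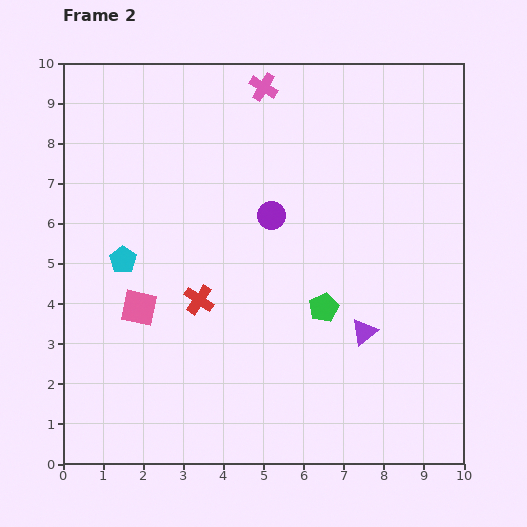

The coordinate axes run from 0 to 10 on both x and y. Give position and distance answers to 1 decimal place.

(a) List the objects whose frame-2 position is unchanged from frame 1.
none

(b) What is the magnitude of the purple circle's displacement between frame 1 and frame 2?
1.0

The purple circle moved from (5.0, 5.2) to (5.2, 6.2), a distance of √(0.2² + 1.0²) ≈ 1.0.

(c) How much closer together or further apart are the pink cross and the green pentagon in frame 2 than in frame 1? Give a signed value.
+3.5

Distance in frame 1: 2.2. Distance in frame 2: 5.7.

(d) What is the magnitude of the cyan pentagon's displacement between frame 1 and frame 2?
0.7

The cyan pentagon moved from (1.1, 4.5) to (1.5, 5.1), a distance of √(0.4² + 0.6²) ≈ 0.7.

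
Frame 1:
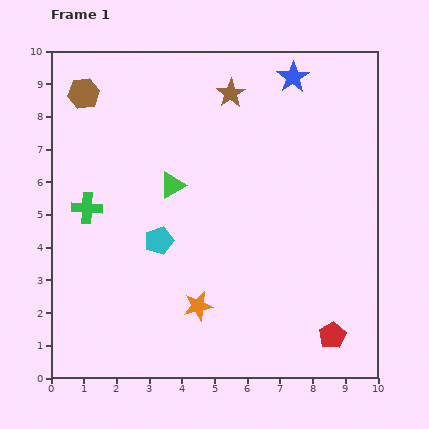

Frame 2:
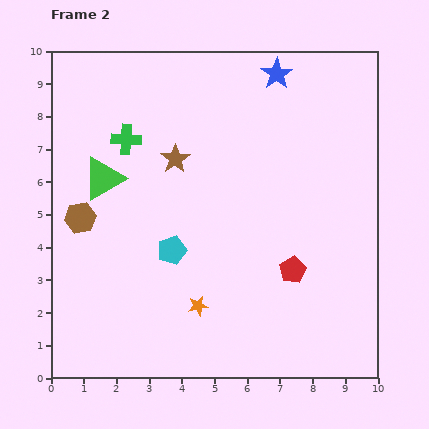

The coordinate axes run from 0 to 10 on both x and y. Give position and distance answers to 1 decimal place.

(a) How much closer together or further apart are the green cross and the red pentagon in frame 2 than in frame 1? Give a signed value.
-2.0

Distance in frame 1: 8.5. Distance in frame 2: 6.5.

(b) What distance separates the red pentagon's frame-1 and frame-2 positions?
2.3

The red pentagon moved from (8.6, 1.3) to (7.4, 3.3), a distance of √(1.2² + 2.0²) ≈ 2.3.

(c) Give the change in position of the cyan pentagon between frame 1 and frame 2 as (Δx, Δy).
(0.4, -0.3)

The cyan pentagon was at (3.3, 4.2) in frame 1 and (3.7, 3.9) in frame 2.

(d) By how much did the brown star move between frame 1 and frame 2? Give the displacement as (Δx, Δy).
(-1.7, -2.0)

The brown star was at (5.5, 8.7) in frame 1 and (3.8, 6.7) in frame 2.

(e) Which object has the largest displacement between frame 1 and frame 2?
the brown hexagon

(moved 3.8; next 2.6)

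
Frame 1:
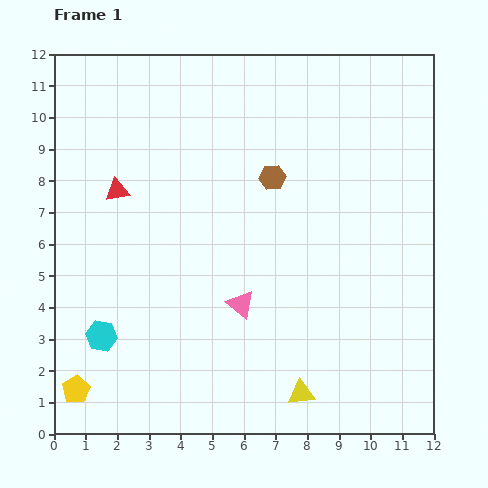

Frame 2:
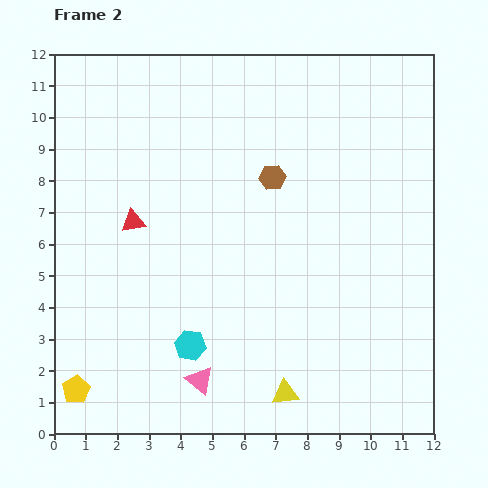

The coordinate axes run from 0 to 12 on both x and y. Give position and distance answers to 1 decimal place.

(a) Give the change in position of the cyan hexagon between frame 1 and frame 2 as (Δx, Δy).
(2.8, -0.3)

The cyan hexagon was at (1.5, 3.1) in frame 1 and (4.3, 2.8) in frame 2.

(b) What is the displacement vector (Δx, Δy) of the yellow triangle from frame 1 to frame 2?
(-0.5, 0.0)

The yellow triangle was at (7.8, 1.3) in frame 1 and (7.3, 1.3) in frame 2.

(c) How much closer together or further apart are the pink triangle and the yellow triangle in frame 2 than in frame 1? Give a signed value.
-0.7

Distance in frame 1: 3.4. Distance in frame 2: 2.7.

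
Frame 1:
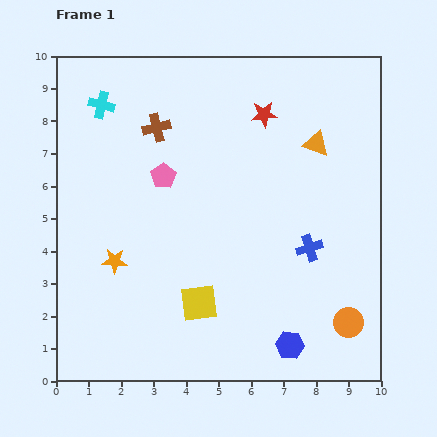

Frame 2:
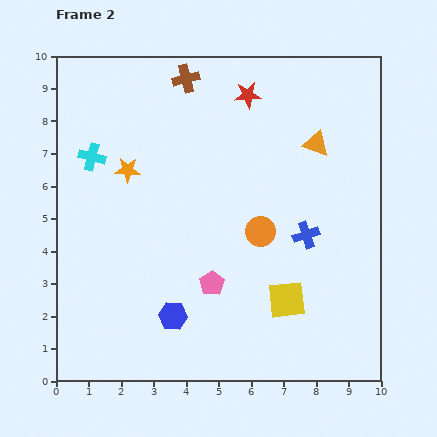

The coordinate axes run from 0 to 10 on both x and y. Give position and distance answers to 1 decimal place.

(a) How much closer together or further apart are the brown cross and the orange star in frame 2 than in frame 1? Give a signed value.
-1.0

Distance in frame 1: 4.3. Distance in frame 2: 3.3.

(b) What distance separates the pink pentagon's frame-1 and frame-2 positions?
3.6

The pink pentagon moved from (3.3, 6.3) to (4.8, 3.0), a distance of √(1.5² + 3.3²) ≈ 3.6.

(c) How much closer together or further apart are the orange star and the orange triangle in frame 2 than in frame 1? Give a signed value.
-1.3

Distance in frame 1: 7.2. Distance in frame 2: 5.9.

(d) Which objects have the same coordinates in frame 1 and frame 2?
the orange triangle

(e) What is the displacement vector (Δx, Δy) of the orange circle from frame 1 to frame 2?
(-2.7, 2.8)

The orange circle was at (9.0, 1.8) in frame 1 and (6.3, 4.6) in frame 2.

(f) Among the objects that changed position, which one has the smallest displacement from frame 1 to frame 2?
the blue cross

(moved 0.4)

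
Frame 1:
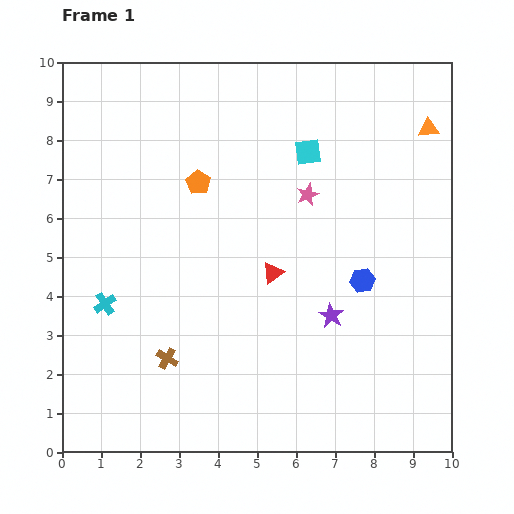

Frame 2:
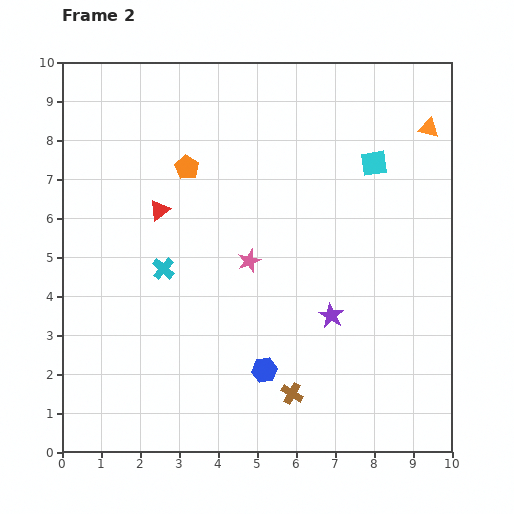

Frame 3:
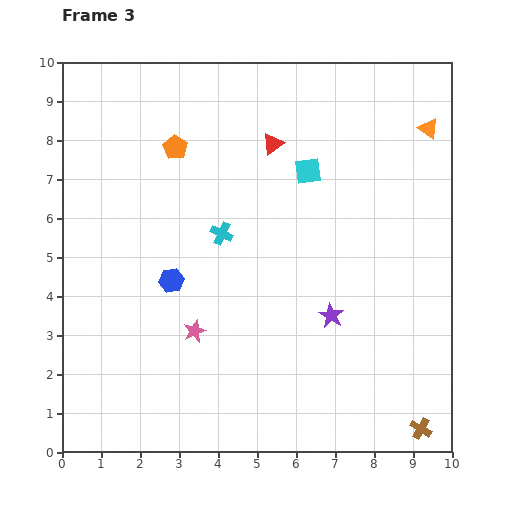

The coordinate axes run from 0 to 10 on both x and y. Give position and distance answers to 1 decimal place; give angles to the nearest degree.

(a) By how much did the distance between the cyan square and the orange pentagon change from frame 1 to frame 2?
+1.9

Distance in frame 1: 2.9. Distance in frame 2: 4.8.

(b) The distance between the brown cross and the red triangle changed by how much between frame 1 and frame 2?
+2.3

Distance in frame 1: 3.5. Distance in frame 2: 5.8.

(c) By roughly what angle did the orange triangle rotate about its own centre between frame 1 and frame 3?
42° clockwise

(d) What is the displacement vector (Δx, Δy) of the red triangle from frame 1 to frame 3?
(0.0, 3.3)

The red triangle was at (5.4, 4.6) in frame 1 and (5.4, 7.9) in frame 3.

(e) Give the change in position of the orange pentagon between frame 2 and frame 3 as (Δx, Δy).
(-0.3, 0.5)

The orange pentagon was at (3.2, 7.3) in frame 2 and (2.9, 7.8) in frame 3.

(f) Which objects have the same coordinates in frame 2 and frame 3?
the purple star, the orange triangle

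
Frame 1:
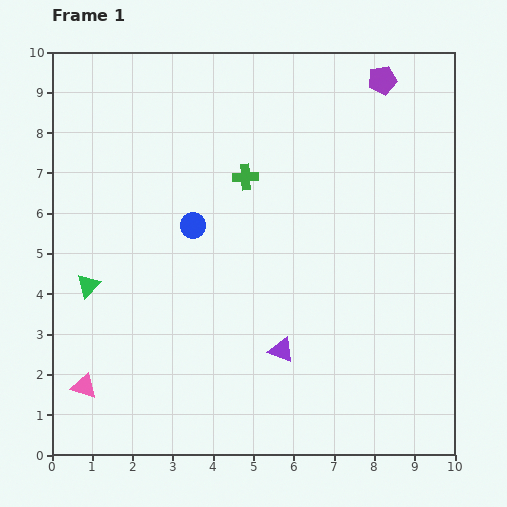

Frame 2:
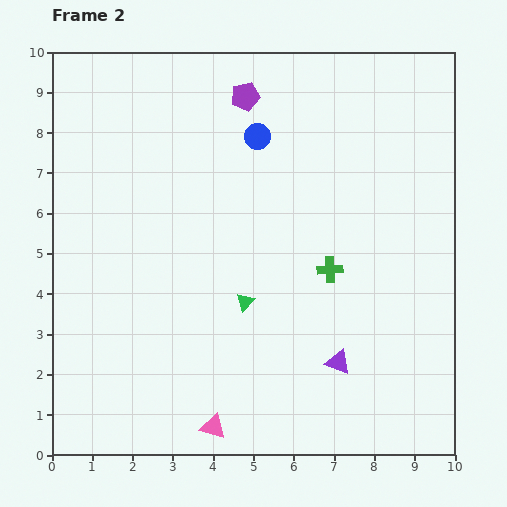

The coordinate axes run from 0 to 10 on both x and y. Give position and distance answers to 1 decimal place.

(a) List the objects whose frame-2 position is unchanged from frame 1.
none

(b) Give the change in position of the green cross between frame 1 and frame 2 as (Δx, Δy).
(2.1, -2.3)

The green cross was at (4.8, 6.9) in frame 1 and (6.9, 4.6) in frame 2.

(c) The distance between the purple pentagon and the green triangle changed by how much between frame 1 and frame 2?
-3.8

Distance in frame 1: 8.9. Distance in frame 2: 5.1.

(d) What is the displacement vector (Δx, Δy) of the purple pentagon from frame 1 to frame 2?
(-3.4, -0.4)

The purple pentagon was at (8.2, 9.3) in frame 1 and (4.8, 8.9) in frame 2.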